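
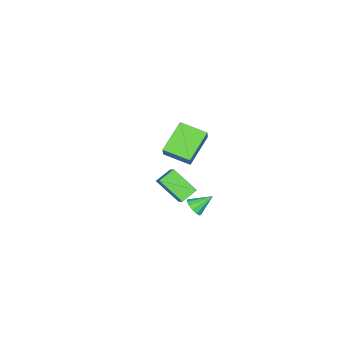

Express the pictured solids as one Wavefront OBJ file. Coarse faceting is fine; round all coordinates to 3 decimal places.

v -0.468 1.842 3.942
v -0.02 2.061 4.703
v -0.639 3.394 3.595
v -0.191 3.614 4.356
v 1.311 1.806 2.904
v 1.759 2.026 3.665
v 1.14 3.359 2.557
v 1.588 3.578 3.318
v -1.313 2.205 -3.39
v -0.776 2.417 -3.113
v -2.027 2.995 -2.61
v -0.839 2.636 -3.392
v -1.053 2.718 -3.671
v -1.349 2.638 -3.861
v -1.634 2.42 -3.901
v -1.817 2.134 -3.779
v -1.84 1.871 -3.534
v -1.695 1.714 -3.243
v -1.43 1.713 -2.999
v -1.127 1.868 -2.879
v -0.884 2.13 -2.922
v -3.369 0.983 -3.956
v -3.363 -0.502 -2.738
v -2.778 1.565 -3.25
v -2.771 0.081 -2.032
v -2.429 0.599 -4.428
v -2.422 -0.885 -3.21
v -1.837 1.182 -3.722
v -1.831 -0.303 -2.504
f 2 4 1
f 5 2 1
f 1 4 3
f 3 5 1
f 2 8 4
f 6 2 5
f 6 8 2
f 4 8 3
f 7 5 3
f 3 8 7
f 7 6 5
f 8 6 7
f 10 9 12
f 10 12 11
f 12 9 13
f 12 13 11
f 13 9 14
f 13 14 11
f 14 9 15
f 14 15 11
f 15 9 16
f 15 16 11
f 16 9 17
f 16 17 11
f 17 9 18
f 17 18 11
f 18 9 19
f 18 19 11
f 19 9 20
f 19 20 11
f 20 9 21
f 20 21 11
f 21 9 10
f 21 10 11
f 23 25 22
f 26 23 22
f 22 25 24
f 24 26 22
f 23 29 25
f 27 23 26
f 27 29 23
f 25 29 24
f 28 26 24
f 24 29 28
f 28 27 26
f 29 27 28



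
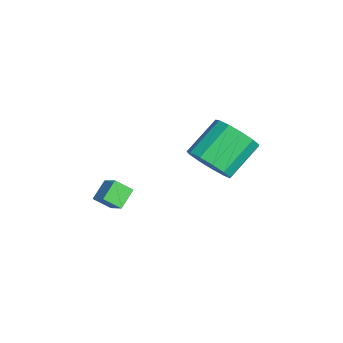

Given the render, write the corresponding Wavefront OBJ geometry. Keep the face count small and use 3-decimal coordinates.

v 1.663 -3.93 -2.621
v 2.453 -3.579 -2.042
v 1.758 -3.229 -3.176
v 2.548 -2.877 -2.597
v 2.312 -4.463 -3.183
v 3.102 -4.111 -2.604
v 2.407 -3.761 -3.738
v 3.197 -3.41 -3.159
v 2.948 0.043 -1.063
v 3.435 -0.378 -0.208
v 2.539 0.877 0.919
v 2.052 1.297 0.063
v 3.796 0.061 -0.41
v 2.899 1.316 0.717
v 3.887 0.494 -0.82
v 2.991 1.749 0.307
v 3.68 0.784 -1.307
v 2.784 2.039 -0.18
v 3.241 0.838 -1.716
v 2.345 2.093 -0.589
v 2.709 0.64 -1.919
v 1.813 1.895 -0.792
v 2.253 0.252 -1.849
v 1.357 1.507 -0.723
v 2.017 -0.203 -1.531
v 1.121 1.052 -0.404
v 2.077 -0.579 -1.064
v 1.181 0.676 0.063
v 2.414 -0.758 -0.597
v 1.518 0.497 0.53
v 2.92 -0.683 -0.278
v 2.024 0.572 0.849
f 2 4 1
f 5 2 1
f 1 4 3
f 3 5 1
f 2 8 4
f 6 2 5
f 6 8 2
f 4 8 3
f 7 5 3
f 3 8 7
f 7 6 5
f 8 6 7
f 10 9 13
f 10 13 11
f 11 13 14
f 11 14 12
f 13 9 15
f 13 15 14
f 14 15 16
f 14 16 12
f 15 9 17
f 15 17 16
f 16 17 18
f 16 18 12
f 17 9 19
f 17 19 18
f 18 19 20
f 18 20 12
f 19 9 21
f 19 21 20
f 20 21 22
f 20 22 12
f 21 9 23
f 21 23 22
f 22 23 24
f 22 24 12
f 23 9 25
f 23 25 24
f 24 25 26
f 24 26 12
f 25 9 27
f 25 27 26
f 26 27 28
f 26 28 12
f 27 9 29
f 27 29 28
f 28 29 30
f 28 30 12
f 29 9 31
f 29 31 30
f 30 31 32
f 30 32 12
f 31 9 10
f 31 10 32
f 32 10 11
f 32 11 12



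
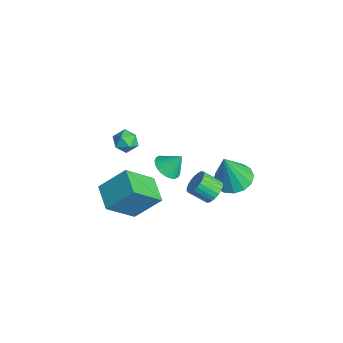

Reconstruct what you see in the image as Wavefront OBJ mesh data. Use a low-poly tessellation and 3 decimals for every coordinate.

v 0.653 2.616 -3.106
v 0.945 2.138 -3.508
v 0.54 1.325 -2.836
v 0.247 1.804 -2.434
v 1.143 2.186 -3.331
v 0.737 1.373 -2.659
v 1.265 2.299 -3.12
v 0.86 1.486 -2.448
v 1.295 2.461 -2.907
v 0.889 1.648 -2.235
v 1.227 2.646 -2.724
v 0.821 1.833 -2.052
v 1.071 2.827 -2.599
v 0.665 2.014 -1.927
v 0.852 2.976 -2.551
v 0.446 2.163 -1.879
v 0.602 3.07 -2.588
v 0.196 2.257 -1.916
v 0.36 3.095 -2.704
v -0.045 2.282 -2.032
v 0.163 3.047 -2.881
v -0.243 2.234 -2.209
v 0.04 2.934 -3.092
v -0.365 2.121 -2.42
v 0.011 2.772 -3.305
v -0.395 1.959 -2.633
v 0.079 2.587 -3.488
v -0.327 1.774 -2.816
v 0.235 2.406 -3.613
v -0.171 1.593 -2.941
v 0.454 2.257 -3.661
v 0.048 1.444 -2.989
v 0.704 2.163 -3.624
v 0.298 1.35 -2.952
v -0.848 4.132 -3.883
v 0.148 4.337 -3.957
v -0.572 3.508 -1.897
v -0.071 4.785 -3.786
v -0.499 5.059 -3.641
v -1.02 5.084 -3.56
v -1.495 4.854 -3.566
v -1.797 4.43 -3.657
v -1.845 3.927 -3.809
v -1.625 3.478 -3.98
v -1.198 3.205 -4.125
v -0.676 3.18 -4.206
v -0.201 3.41 -4.2
v 0.101 3.833 -4.109
v 0.882 0.203 -0.221
v 1.531 0.388 -0.549
v 1.138 0.837 0.641
v 1.354 0.597 -0.65
v 1.106 0.747 -0.687
v 0.823 0.814 -0.652
v 0.549 0.788 -0.552
v 0.326 0.673 -0.402
v 0.188 0.486 -0.224
v 0.155 0.256 -0.045
v 0.234 0.019 0.106
v 0.411 -0.191 0.208
v 0.659 -0.341 0.245
v 0.942 -0.408 0.21
v 1.216 -0.381 0.11
v 1.439 -0.266 -0.041
v 1.577 -0.08 -0.219
v 1.61 0.15 -0.397
v -2.359 -0.361 -0.489
v -1.699 -0.413 -0.729
v -2.381 -1.487 -0.311
v -1.721 -1.539 -0.551
v -1.848 -1.218 0.063
v -1.834 -0.523 -0.047
v -2.246 -1.377 -0.993
v -2.232 -0.682 -1.103
v -1.629 -1.041 -1.041
v -1.383 -0.943 -0.388
v -2.697 -0.957 -0.652
v -2.451 -0.859 0.001
v -0.179 -2.857 -1.787
v 0.183 -1.608 -0.543
v -0.495 -1.39 -3.169
v -0.133 -0.14 -1.924
v 1.233 -2.9 -2.156
v 1.595 -1.65 -0.911
v 0.917 -1.432 -3.537
v 1.279 -0.183 -2.293
f 2 1 5
f 2 5 3
f 3 5 6
f 3 6 4
f 5 1 7
f 5 7 6
f 6 7 8
f 6 8 4
f 7 1 9
f 7 9 8
f 8 9 10
f 8 10 4
f 9 1 11
f 9 11 10
f 10 11 12
f 10 12 4
f 11 1 13
f 11 13 12
f 12 13 14
f 12 14 4
f 13 1 15
f 13 15 14
f 14 15 16
f 14 16 4
f 15 1 17
f 15 17 16
f 16 17 18
f 16 18 4
f 17 1 19
f 17 19 18
f 18 19 20
f 18 20 4
f 19 1 21
f 19 21 20
f 20 21 22
f 20 22 4
f 21 1 23
f 21 23 22
f 22 23 24
f 22 24 4
f 23 1 25
f 23 25 24
f 24 25 26
f 24 26 4
f 25 1 27
f 25 27 26
f 26 27 28
f 26 28 4
f 27 1 29
f 27 29 28
f 28 29 30
f 28 30 4
f 29 1 31
f 29 31 30
f 30 31 32
f 30 32 4
f 31 1 33
f 31 33 32
f 32 33 34
f 32 34 4
f 33 1 2
f 33 2 34
f 34 2 3
f 34 3 4
f 36 35 38
f 36 38 37
f 38 35 39
f 38 39 37
f 39 35 40
f 39 40 37
f 40 35 41
f 40 41 37
f 41 35 42
f 41 42 37
f 42 35 43
f 42 43 37
f 43 35 44
f 43 44 37
f 44 35 45
f 44 45 37
f 45 35 46
f 45 46 37
f 46 35 47
f 46 47 37
f 47 35 48
f 47 48 37
f 48 35 36
f 48 36 37
f 50 49 52
f 50 52 51
f 52 49 53
f 52 53 51
f 53 49 54
f 53 54 51
f 54 49 55
f 54 55 51
f 55 49 56
f 55 56 51
f 56 49 57
f 56 57 51
f 57 49 58
f 57 58 51
f 58 49 59
f 58 59 51
f 59 49 60
f 59 60 51
f 60 49 61
f 60 61 51
f 61 49 62
f 61 62 51
f 62 49 63
f 62 63 51
f 63 49 64
f 63 64 51
f 64 49 65
f 64 65 51
f 65 49 66
f 65 66 51
f 66 49 50
f 66 50 51
f 67 78 72
f 67 72 68
f 67 68 74
f 67 74 77
f 67 77 78
f 68 72 76
f 72 78 71
f 78 77 69
f 77 74 73
f 74 68 75
f 70 76 71
f 70 71 69
f 70 69 73
f 70 73 75
f 70 75 76
f 71 76 72
f 69 71 78
f 73 69 77
f 75 73 74
f 76 75 68
f 80 82 79
f 83 80 79
f 79 82 81
f 81 83 79
f 80 86 82
f 84 80 83
f 84 86 80
f 82 86 81
f 85 83 81
f 81 86 85
f 85 84 83
f 86 84 85



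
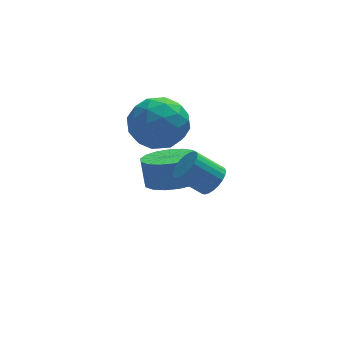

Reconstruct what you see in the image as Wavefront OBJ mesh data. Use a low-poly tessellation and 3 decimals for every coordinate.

v -1.526 -1.253 -1.13
v -1.206 -1.579 -0.654
v -2.133 -1.293 0.166
v -2.454 -0.967 -0.31
v -1.109 -1.342 -0.626
v -2.036 -1.056 0.193
v -1.075 -1.092 -0.676
v -2.002 -0.805 0.144
v -1.11 -0.866 -0.794
v -2.037 -0.579 0.025
v -1.209 -0.699 -0.964
v -2.136 -0.413 -0.145
v -1.356 -0.616 -1.159
v -2.283 -0.33 -0.339
v -1.528 -0.631 -1.349
v -2.455 -0.344 -0.53
v -1.701 -0.74 -1.506
v -2.628 -0.454 -0.687
v -1.847 -0.927 -1.606
v -2.774 -0.641 -0.786
v -1.944 -1.164 -1.633
v -2.871 -0.878 -0.814
v -1.978 -1.415 -1.584
v -2.905 -1.128 -0.764
v -1.943 -1.641 -1.465
v -2.87 -1.354 -0.646
v -1.844 -1.807 -1.295
v -2.771 -1.521 -0.476
v -1.697 -1.89 -1.101
v -2.624 -1.604 -0.281
v -1.525 -1.876 -0.91
v -2.452 -1.589 -0.091
v -1.352 -1.766 -0.753
v -2.279 -1.48 0.066
v -1.901 2.643 -4.052
v -1.046 2.056 -3.786
v -1.104 2.471 -2.683
v -1.959 3.057 -2.948
v -0.846 2.501 -3.942
v -0.904 2.916 -2.839
v -0.887 2.978 -4.124
v -0.946 3.393 -3.021
v -1.161 3.378 -4.289
v -1.22 3.793 -3.186
v -1.604 3.61 -4.4
v -1.663 4.025 -3.296
v -2.115 3.62 -4.43
v -2.174 4.035 -3.327
v -2.577 3.406 -4.375
v -2.636 3.821 -3.271
v -2.884 3.017 -4.245
v -2.943 3.432 -3.142
v -2.966 2.543 -4.07
v -3.024 2.957 -2.967
v -2.804 2.091 -3.892
v -2.862 2.506 -2.789
v -2.434 1.766 -3.75
v -2.493 2.18 -2.647
v -1.943 1.641 -3.677
v -2.001 2.056 -2.574
v -1.442 1.746 -3.69
v -1.5 2.161 -2.587
v -3.022 3.224 -1.488
v -1.825 3.37 -1.306
v -3.075 1.87 -0.054
v -1.878 2.016 0.128
v -2.654 2.909 0.425
v -2.621 3.746 -0.462
v -2.279 1.494 -0.898
v -2.246 2.331 -1.785
v -1.366 2.301 -0.941
v -1.597 3.176 -0.124
v -3.303 2.064 -1.236
v -3.534 2.939 -0.419
v -2.419 3.416 -1.523
v -2.481 1.824 0.163
v -2.937 2.349 0.337
v -2.233 2.435 0.445
v -2.887 3.637 -1.027
v -2.183 3.723 -0.92
v -2.67 3.452 0.097
v -2.717 1.517 -0.44
v -2.013 1.603 -0.333
v -2.667 2.805 -1.805
v -1.963 2.891 -1.697
v -2.23 1.788 -1.457
v -1.445 2.874 -1.202
v -1.476 2.078 -0.358
v -1.712 1.771 -0.962
v -1.693 2.262 -1.483
v -1.582 3.388 -0.721
v -1.612 2.592 0.122
v -2.069 3.117 0.296
v -2.05 3.609 -0.225
v -1.312 2.76 -0.507
v -3.288 2.648 -1.482
v -3.318 1.852 -0.639
v -2.85 1.631 -1.135
v -2.831 2.123 -1.656
v -3.424 3.162 -1.002
v -3.455 2.366 -0.158
v -3.207 2.978 0.123
v -3.188 3.469 -0.398
v -3.588 2.48 -0.853
f 2 1 5
f 2 5 3
f 3 5 6
f 3 6 4
f 5 1 7
f 5 7 6
f 6 7 8
f 6 8 4
f 7 1 9
f 7 9 8
f 8 9 10
f 8 10 4
f 9 1 11
f 9 11 10
f 10 11 12
f 10 12 4
f 11 1 13
f 11 13 12
f 12 13 14
f 12 14 4
f 13 1 15
f 13 15 14
f 14 15 16
f 14 16 4
f 15 1 17
f 15 17 16
f 16 17 18
f 16 18 4
f 17 1 19
f 17 19 18
f 18 19 20
f 18 20 4
f 19 1 21
f 19 21 20
f 20 21 22
f 20 22 4
f 21 1 23
f 21 23 22
f 22 23 24
f 22 24 4
f 23 1 25
f 23 25 24
f 24 25 26
f 24 26 4
f 25 1 27
f 25 27 26
f 26 27 28
f 26 28 4
f 27 1 29
f 27 29 28
f 28 29 30
f 28 30 4
f 29 1 31
f 29 31 30
f 30 31 32
f 30 32 4
f 31 1 33
f 31 33 32
f 32 33 34
f 32 34 4
f 33 1 2
f 33 2 34
f 34 2 3
f 34 3 4
f 36 35 39
f 36 39 37
f 37 39 40
f 37 40 38
f 39 35 41
f 39 41 40
f 40 41 42
f 40 42 38
f 41 35 43
f 41 43 42
f 42 43 44
f 42 44 38
f 43 35 45
f 43 45 44
f 44 45 46
f 44 46 38
f 45 35 47
f 45 47 46
f 46 47 48
f 46 48 38
f 47 35 49
f 47 49 48
f 48 49 50
f 48 50 38
f 49 35 51
f 49 51 50
f 50 51 52
f 50 52 38
f 51 35 53
f 51 53 52
f 52 53 54
f 52 54 38
f 53 35 55
f 53 55 54
f 54 55 56
f 54 56 38
f 55 35 57
f 55 57 56
f 56 57 58
f 56 58 38
f 57 35 59
f 57 59 58
f 58 59 60
f 58 60 38
f 59 35 61
f 59 61 60
f 60 61 62
f 60 62 38
f 61 35 36
f 61 36 62
f 62 36 37
f 62 37 38
f 63 100 79
f 100 74 103
f 79 103 68
f 100 103 79
f 63 79 75
f 79 68 80
f 75 80 64
f 79 80 75
f 63 75 84
f 75 64 85
f 84 85 70
f 75 85 84
f 63 84 96
f 84 70 99
f 96 99 73
f 84 99 96
f 63 96 100
f 96 73 104
f 100 104 74
f 96 104 100
f 64 80 91
f 80 68 94
f 91 94 72
f 80 94 91
f 68 103 81
f 103 74 102
f 81 102 67
f 103 102 81
f 74 104 101
f 104 73 97
f 101 97 65
f 104 97 101
f 73 99 98
f 99 70 86
f 98 86 69
f 99 86 98
f 70 85 90
f 85 64 87
f 90 87 71
f 85 87 90
f 66 92 78
f 92 72 93
f 78 93 67
f 92 93 78
f 66 78 76
f 78 67 77
f 76 77 65
f 78 77 76
f 66 76 83
f 76 65 82
f 83 82 69
f 76 82 83
f 66 83 88
f 83 69 89
f 88 89 71
f 83 89 88
f 66 88 92
f 88 71 95
f 92 95 72
f 88 95 92
f 67 93 81
f 93 72 94
f 81 94 68
f 93 94 81
f 65 77 101
f 77 67 102
f 101 102 74
f 77 102 101
f 69 82 98
f 82 65 97
f 98 97 73
f 82 97 98
f 71 89 90
f 89 69 86
f 90 86 70
f 89 86 90
f 72 95 91
f 95 71 87
f 91 87 64
f 95 87 91



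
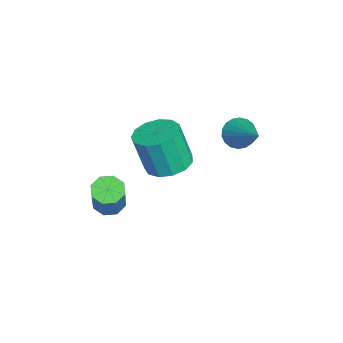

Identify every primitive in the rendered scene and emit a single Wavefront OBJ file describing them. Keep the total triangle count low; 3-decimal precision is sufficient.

v 0.716 -2.552 -1.879
v 1.199 -2.741 -2.217
v 2.348 -2.737 -0.58
v 1.864 -2.548 -0.241
v 1.167 -2.269 -2.196
v 2.315 -2.264 -0.559
v 0.87 -1.962 -1.988
v 2.018 -1.957 -0.351
v 0.483 -2.001 -1.717
v 1.631 -1.996 -0.079
v 0.232 -2.363 -1.54
v 1.381 -2.359 0.097
v 0.265 -2.836 -1.561
v 1.413 -2.831 0.076
v 0.562 -3.143 -1.769
v 1.71 -3.138 -0.132
v 0.949 -3.104 -2.041
v 2.097 -3.099 -0.403
v -0.917 -0.432 -1.154
v -0.083 -0.788 -1.229
v -0.129 -1.245 0.439
v -0.963 -0.888 0.514
v -0.019 -0.298 -1.093
v -0.065 -0.755 0.575
v -0.24 0.15 -0.976
v -0.286 -0.307 0.692
v -0.676 0.413 -0.916
v -0.722 -0.044 0.752
v -1.188 0.408 -0.932
v -1.235 -0.049 0.736
v -1.615 0.136 -1.018
v -1.661 -0.32 0.65
v -1.819 -0.316 -1.147
v -1.866 -0.772 0.521
v -1.738 -0.804 -1.279
v -1.784 -1.261 0.389
v -1.395 -1.175 -1.371
v -1.441 -1.631 0.297
v -0.901 -1.309 -1.394
v -0.947 -1.766 0.274
v -0.412 -1.165 -1.341
v -0.458 -1.622 0.327
v -2.22 2.13 -0.568
v -1.933 2.368 -1.149
v -0.84 2.75 0.368
v -2.104 2.605 -1.055
v -2.297 2.749 -0.864
v -2.476 2.77 -0.615
v -2.603 2.664 -0.357
v -2.655 2.452 -0.14
v -2.621 2.177 -0.008
v -2.508 1.892 0.012
v -2.337 1.655 -0.082
v -2.144 1.512 -0.272
v -1.965 1.491 -0.522
v -1.838 1.597 -0.78
v -1.786 1.808 -0.996
v -1.82 2.084 -1.128
f 2 1 5
f 2 5 3
f 3 5 6
f 3 6 4
f 5 1 7
f 5 7 6
f 6 7 8
f 6 8 4
f 7 1 9
f 7 9 8
f 8 9 10
f 8 10 4
f 9 1 11
f 9 11 10
f 10 11 12
f 10 12 4
f 11 1 13
f 11 13 12
f 12 13 14
f 12 14 4
f 13 1 15
f 13 15 14
f 14 15 16
f 14 16 4
f 15 1 17
f 15 17 16
f 16 17 18
f 16 18 4
f 17 1 2
f 17 2 18
f 18 2 3
f 18 3 4
f 20 19 23
f 20 23 21
f 21 23 24
f 21 24 22
f 23 19 25
f 23 25 24
f 24 25 26
f 24 26 22
f 25 19 27
f 25 27 26
f 26 27 28
f 26 28 22
f 27 19 29
f 27 29 28
f 28 29 30
f 28 30 22
f 29 19 31
f 29 31 30
f 30 31 32
f 30 32 22
f 31 19 33
f 31 33 32
f 32 33 34
f 32 34 22
f 33 19 35
f 33 35 34
f 34 35 36
f 34 36 22
f 35 19 37
f 35 37 36
f 36 37 38
f 36 38 22
f 37 19 39
f 37 39 38
f 38 39 40
f 38 40 22
f 39 19 41
f 39 41 40
f 40 41 42
f 40 42 22
f 41 19 20
f 41 20 42
f 42 20 21
f 42 21 22
f 44 43 46
f 44 46 45
f 46 43 47
f 46 47 45
f 47 43 48
f 47 48 45
f 48 43 49
f 48 49 45
f 49 43 50
f 49 50 45
f 50 43 51
f 50 51 45
f 51 43 52
f 51 52 45
f 52 43 53
f 52 53 45
f 53 43 54
f 53 54 45
f 54 43 55
f 54 55 45
f 55 43 56
f 55 56 45
f 56 43 57
f 56 57 45
f 57 43 58
f 57 58 45
f 58 43 44
f 58 44 45



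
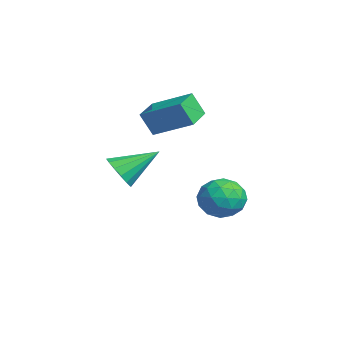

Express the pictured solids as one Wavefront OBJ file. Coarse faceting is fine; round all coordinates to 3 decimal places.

v 1.743 -4.496 0.301
v 2.039 -4.941 1.013
v 1.737 -2.844 1.339
v 2.419 -4.802 0.793
v 2.618 -4.58 0.441
v 2.583 -4.336 0.052
v 2.322 -4.134 -0.27
v 1.907 -4.03 -0.439
v 1.448 -4.05 -0.41
v 1.067 -4.189 -0.19
v 0.868 -4.411 0.161
v 0.904 -4.655 0.55
v 1.164 -4.857 0.873
v 1.58 -4.961 1.042
v -2.45 -2.271 0.857
v -2.596 -2.811 2.009
v -3.669 -1.495 1.066
v -3.815 -2.035 2.218
v -1.345 -0.765 1.702
v -1.491 -1.305 2.854
v -2.564 0.011 1.911
v -2.71 -0.529 3.063
v -1.935 1.625 -2.513
v -1.077 1.284 -3.191
v -2.603 -0.104 -2.489
v -1.745 -0.445 -3.167
v -1.531 -0.133 -2.085
v -1.118 0.936 -2.1
v -2.562 0.244 -3.58
v -2.149 1.313 -3.595
v -1.464 0.431 -3.85
v -0.827 0.198 -2.927
v -2.853 0.982 -2.753
v -2.216 0.749 -1.83
v -1.447 1.607 -2.854
v -2.233 -0.427 -2.826
v -2.107 -0.243 -2.19
v -1.602 -0.444 -2.589
v -1.472 1.402 -2.213
v -0.967 1.201 -2.611
v -1.234 0.368 -1.961
v -2.713 -0.021 -3.069
v -2.208 -0.222 -3.467
v -2.078 1.624 -3.091
v -1.573 1.423 -3.49
v -2.446 0.812 -3.719
v -1.17 0.904 -3.64
v -1.563 -0.112 -3.626
v -2.043 0.293 -3.869
v -1.8 0.921 -3.878
v -0.796 0.767 -3.097
v -1.188 -0.249 -3.083
v -1.063 -0.066 -2.447
v -0.82 0.563 -2.456
v -1.023 0.266 -3.485
v -2.492 1.429 -2.597
v -2.884 0.413 -2.583
v -2.86 0.617 -3.224
v -2.617 1.246 -3.233
v -2.117 1.292 -2.054
v -2.51 0.276 -2.04
v -1.88 0.259 -1.802
v -1.637 0.887 -1.811
v -2.657 0.914 -2.195
f 2 1 4
f 2 4 3
f 4 1 5
f 4 5 3
f 5 1 6
f 5 6 3
f 6 1 7
f 6 7 3
f 7 1 8
f 7 8 3
f 8 1 9
f 8 9 3
f 9 1 10
f 9 10 3
f 10 1 11
f 10 11 3
f 11 1 12
f 11 12 3
f 12 1 13
f 12 13 3
f 13 1 14
f 13 14 3
f 14 1 2
f 14 2 3
f 16 18 15
f 19 16 15
f 15 18 17
f 17 19 15
f 16 22 18
f 20 16 19
f 20 22 16
f 18 22 17
f 21 19 17
f 17 22 21
f 21 20 19
f 22 20 21
f 23 60 39
f 60 34 63
f 39 63 28
f 60 63 39
f 23 39 35
f 39 28 40
f 35 40 24
f 39 40 35
f 23 35 44
f 35 24 45
f 44 45 30
f 35 45 44
f 23 44 56
f 44 30 59
f 56 59 33
f 44 59 56
f 23 56 60
f 56 33 64
f 60 64 34
f 56 64 60
f 24 40 51
f 40 28 54
f 51 54 32
f 40 54 51
f 28 63 41
f 63 34 62
f 41 62 27
f 63 62 41
f 34 64 61
f 64 33 57
f 61 57 25
f 64 57 61
f 33 59 58
f 59 30 46
f 58 46 29
f 59 46 58
f 30 45 50
f 45 24 47
f 50 47 31
f 45 47 50
f 26 52 38
f 52 32 53
f 38 53 27
f 52 53 38
f 26 38 36
f 38 27 37
f 36 37 25
f 38 37 36
f 26 36 43
f 36 25 42
f 43 42 29
f 36 42 43
f 26 43 48
f 43 29 49
f 48 49 31
f 43 49 48
f 26 48 52
f 48 31 55
f 52 55 32
f 48 55 52
f 27 53 41
f 53 32 54
f 41 54 28
f 53 54 41
f 25 37 61
f 37 27 62
f 61 62 34
f 37 62 61
f 29 42 58
f 42 25 57
f 58 57 33
f 42 57 58
f 31 49 50
f 49 29 46
f 50 46 30
f 49 46 50
f 32 55 51
f 55 31 47
f 51 47 24
f 55 47 51



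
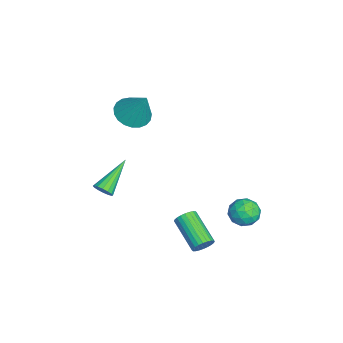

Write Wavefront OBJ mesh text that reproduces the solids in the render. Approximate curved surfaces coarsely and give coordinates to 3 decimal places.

v -3.412 -2.462 1.114
v -2.691 -3.184 1.098
v -2.648 -1.738 2.826
v -2.506 -2.869 0.882
v -2.477 -2.484 0.706
v -2.61 -2.095 0.601
v -2.882 -1.77 0.585
v -3.245 -1.564 0.66
v -3.637 -1.514 0.813
v -3.99 -1.627 1.019
v -4.244 -1.885 1.241
v -4.353 -2.243 1.441
v -4.3 -2.638 1.584
v -4.093 -3.003 1.647
v -3.768 -3.275 1.617
v -3.382 -3.406 1.5
v -3.001 -3.374 1.316
v 3.465 1.011 -3.342
v 3.84 0.783 -2.934
v 2.33 -0.08 -2.029
v 1.955 0.149 -2.438
v 3.783 0.987 -2.834
v 2.273 0.124 -1.93
v 3.678 1.195 -2.812
v 2.168 0.332 -1.908
v 3.54 1.374 -2.871
v 2.03 0.512 -1.966
v 3.391 1.499 -3.001
v 1.881 0.637 -2.097
v 3.253 1.549 -3.183
v 1.743 0.687 -2.279
v 3.147 1.518 -3.39
v 1.637 0.655 -2.485
v 3.09 1.409 -3.589
v 1.58 0.547 -2.685
v 3.09 1.24 -3.751
v 1.58 0.377 -2.846
v 3.147 1.036 -3.85
v 1.637 0.173 -2.946
v 3.252 0.828 -3.872
v 1.742 -0.035 -2.968
v 3.39 0.648 -3.814
v 1.88 -0.214 -2.909
v 3.539 0.523 -3.683
v 2.029 -0.339 -2.779
v 3.677 0.473 -3.501
v 2.167 -0.389 -2.597
v 3.783 0.505 -3.295
v 2.273 -0.358 -2.39
v 3.84 0.613 -3.095
v 2.33 -0.249 -2.191
v 1.394 3.315 -1.767
v 2.139 3.646 -1.52
v 2.061 2.314 -2.44
v 2.806 2.645 -2.193
v 2.292 2.28 -1.62
v 1.879 2.898 -1.205
v 2.321 3.062 -2.755
v 1.908 3.68 -2.34
v 2.712 3.489 -2.131
v 2.694 3.006 -1.43
v 1.506 2.954 -2.53
v 1.488 2.471 -1.829
v 1.708 3.568 -1.585
v 2.492 2.392 -2.375
v 2.19 2.177 -2.039
v 2.628 2.372 -1.894
v 1.555 3.129 -1.399
v 1.993 3.323 -1.254
v 2.083 2.521 -1.313
v 2.207 2.637 -2.706
v 2.645 2.831 -2.561
v 1.572 3.588 -2.066
v 2.01 3.783 -1.921
v 2.117 3.439 -2.647
v 2.482 3.671 -1.799
v 2.875 3.082 -2.194
v 2.589 3.327 -2.524
v 2.347 3.691 -2.28
v 2.472 3.387 -1.386
v 2.864 2.799 -1.782
v 2.562 2.584 -1.445
v 2.319 2.947 -1.201
v 2.808 3.295 -1.745
v 1.336 3.161 -2.178
v 1.728 2.573 -2.574
v 1.881 3.013 -2.759
v 1.638 3.376 -2.515
v 1.325 2.878 -1.766
v 1.718 2.289 -2.161
v 1.853 2.269 -1.68
v 1.611 2.633 -1.436
v 1.392 2.665 -2.215
v 0.233 -3.874 -1.944
v 0.429 -4.111 -1.465
v -1.253 -2.786 -0.796
v 0.586 -3.863 -1.497
v 0.648 -3.618 -1.649
v 0.599 -3.441 -1.88
v 0.452 -3.38 -2.128
v 0.246 -3.452 -2.327
v 0.036 -3.636 -2.424
v -0.12 -3.884 -2.392
v -0.182 -4.129 -2.24
v -0.133 -4.306 -2.009
v 0.014 -4.367 -1.76
v 0.22 -4.296 -1.561
f 2 1 4
f 2 4 3
f 4 1 5
f 4 5 3
f 5 1 6
f 5 6 3
f 6 1 7
f 6 7 3
f 7 1 8
f 7 8 3
f 8 1 9
f 8 9 3
f 9 1 10
f 9 10 3
f 10 1 11
f 10 11 3
f 11 1 12
f 11 12 3
f 12 1 13
f 12 13 3
f 13 1 14
f 13 14 3
f 14 1 15
f 14 15 3
f 15 1 16
f 15 16 3
f 16 1 17
f 16 17 3
f 17 1 2
f 17 2 3
f 19 18 22
f 19 22 20
f 20 22 23
f 20 23 21
f 22 18 24
f 22 24 23
f 23 24 25
f 23 25 21
f 24 18 26
f 24 26 25
f 25 26 27
f 25 27 21
f 26 18 28
f 26 28 27
f 27 28 29
f 27 29 21
f 28 18 30
f 28 30 29
f 29 30 31
f 29 31 21
f 30 18 32
f 30 32 31
f 31 32 33
f 31 33 21
f 32 18 34
f 32 34 33
f 33 34 35
f 33 35 21
f 34 18 36
f 34 36 35
f 35 36 37
f 35 37 21
f 36 18 38
f 36 38 37
f 37 38 39
f 37 39 21
f 38 18 40
f 38 40 39
f 39 40 41
f 39 41 21
f 40 18 42
f 40 42 41
f 41 42 43
f 41 43 21
f 42 18 44
f 42 44 43
f 43 44 45
f 43 45 21
f 44 18 46
f 44 46 45
f 45 46 47
f 45 47 21
f 46 18 48
f 46 48 47
f 47 48 49
f 47 49 21
f 48 18 50
f 48 50 49
f 49 50 51
f 49 51 21
f 50 18 19
f 50 19 51
f 51 19 20
f 51 20 21
f 52 89 68
f 89 63 92
f 68 92 57
f 89 92 68
f 52 68 64
f 68 57 69
f 64 69 53
f 68 69 64
f 52 64 73
f 64 53 74
f 73 74 59
f 64 74 73
f 52 73 85
f 73 59 88
f 85 88 62
f 73 88 85
f 52 85 89
f 85 62 93
f 89 93 63
f 85 93 89
f 53 69 80
f 69 57 83
f 80 83 61
f 69 83 80
f 57 92 70
f 92 63 91
f 70 91 56
f 92 91 70
f 63 93 90
f 93 62 86
f 90 86 54
f 93 86 90
f 62 88 87
f 88 59 75
f 87 75 58
f 88 75 87
f 59 74 79
f 74 53 76
f 79 76 60
f 74 76 79
f 55 81 67
f 81 61 82
f 67 82 56
f 81 82 67
f 55 67 65
f 67 56 66
f 65 66 54
f 67 66 65
f 55 65 72
f 65 54 71
f 72 71 58
f 65 71 72
f 55 72 77
f 72 58 78
f 77 78 60
f 72 78 77
f 55 77 81
f 77 60 84
f 81 84 61
f 77 84 81
f 56 82 70
f 82 61 83
f 70 83 57
f 82 83 70
f 54 66 90
f 66 56 91
f 90 91 63
f 66 91 90
f 58 71 87
f 71 54 86
f 87 86 62
f 71 86 87
f 60 78 79
f 78 58 75
f 79 75 59
f 78 75 79
f 61 84 80
f 84 60 76
f 80 76 53
f 84 76 80
f 95 94 97
f 95 97 96
f 97 94 98
f 97 98 96
f 98 94 99
f 98 99 96
f 99 94 100
f 99 100 96
f 100 94 101
f 100 101 96
f 101 94 102
f 101 102 96
f 102 94 103
f 102 103 96
f 103 94 104
f 103 104 96
f 104 94 105
f 104 105 96
f 105 94 106
f 105 106 96
f 106 94 107
f 106 107 96
f 107 94 95
f 107 95 96



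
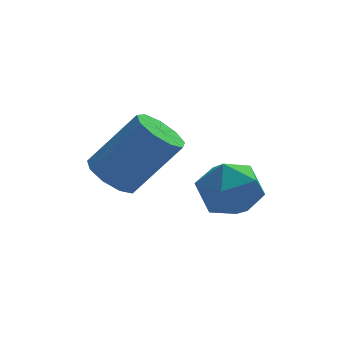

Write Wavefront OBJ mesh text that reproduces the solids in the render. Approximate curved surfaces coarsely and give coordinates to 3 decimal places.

v -0.116 0.624 -2.702
v 0.274 0.159 -3.051
v 1.405 0.07 -1.666
v 1.016 0.536 -1.318
v 0.425 0.603 -3.146
v 1.557 0.514 -1.762
v 0.324 1.057 -3.033
v 1.455 0.968 -1.649
v 0.016 1.309 -2.766
v 1.148 1.22 -1.382
v -0.353 1.24 -2.469
v 0.779 1.151 -1.085
v -0.611 0.884 -2.281
v 0.521 0.795 -0.896
v -0.637 0.406 -2.29
v 0.494 0.317 -0.906
v -0.42 0.03 -2.492
v 0.712 -0.059 -1.108
v -0.06 -0.067 -2.792
v 1.072 -0.156 -1.408
v 1.528 -0.553 -2.484
v 1.846 -0.172 -3.189
v 2.774 -1.128 -2.231
v 3.092 -0.747 -2.936
v 2.874 -0.272 -2.251
v 2.104 0.084 -2.407
v 2.516 -1.384 -3.013
v 1.746 -1.028 -3.169
v 2.457 -0.685 -3.516
v 2.679 0.002 -3.045
v 1.941 -1.302 -2.375
v 2.163 -0.615 -1.904
f 2 1 5
f 2 5 3
f 3 5 6
f 3 6 4
f 5 1 7
f 5 7 6
f 6 7 8
f 6 8 4
f 7 1 9
f 7 9 8
f 8 9 10
f 8 10 4
f 9 1 11
f 9 11 10
f 10 11 12
f 10 12 4
f 11 1 13
f 11 13 12
f 12 13 14
f 12 14 4
f 13 1 15
f 13 15 14
f 14 15 16
f 14 16 4
f 15 1 17
f 15 17 16
f 16 17 18
f 16 18 4
f 17 1 19
f 17 19 18
f 18 19 20
f 18 20 4
f 19 1 2
f 19 2 20
f 20 2 3
f 20 3 4
f 21 32 26
f 21 26 22
f 21 22 28
f 21 28 31
f 21 31 32
f 22 26 30
f 26 32 25
f 32 31 23
f 31 28 27
f 28 22 29
f 24 30 25
f 24 25 23
f 24 23 27
f 24 27 29
f 24 29 30
f 25 30 26
f 23 25 32
f 27 23 31
f 29 27 28
f 30 29 22



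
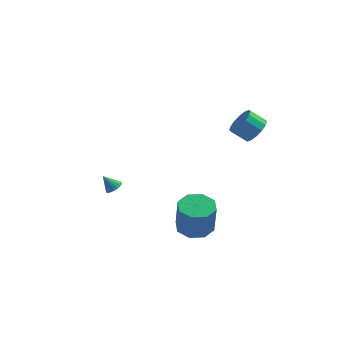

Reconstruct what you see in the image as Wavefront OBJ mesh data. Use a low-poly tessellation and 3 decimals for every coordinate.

v -3.259 -1.636 -3.094
v -2.832 -1.757 -2.787
v -3.861 -1.704 -2.286
v -2.842 -1.517 -2.774
v -2.934 -1.301 -2.824
v -3.09 -1.151 -2.928
v -3.28 -1.097 -3.065
v -3.466 -1.151 -3.208
v -3.611 -1.3 -3.328
v -3.687 -1.516 -3.402
v -3.677 -1.755 -3.415
v -3.585 -1.972 -3.365
v -3.428 -2.121 -3.261
v -3.238 -2.175 -3.124
v -3.052 -2.122 -2.981
v -2.907 -1.973 -2.861
v 1.878 -3.561 -3.805
v 2.595 -2.811 -3.732
v 2.838 -3.229 -1.822
v 2.122 -3.979 -1.895
v 1.86 -2.546 -3.581
v 2.103 -2.964 -1.671
v 1.136 -2.875 -3.56
v 1.379 -3.293 -1.651
v 0.847 -3.606 -3.683
v 1.09 -4.024 -1.774
v 1.162 -4.311 -3.878
v 1.405 -4.729 -1.968
v 1.897 -4.576 -4.029
v 2.14 -4.994 -2.119
v 2.621 -4.247 -4.049
v 2.864 -4.665 -2.14
v 2.91 -3.516 -3.926
v 3.153 -3.934 -2.017
v 4.316 -0.785 2.3
v 4.859 -0.983 2.936
v 4.008 -1.132 3.617
v 3.464 -0.935 2.98
v 4.804 -0.542 2.964
v 3.953 -0.692 3.645
v 4.619 -0.167 2.814
v 3.767 -0.316 3.495
v 4.352 0.043 2.527
v 3.5 -0.106 3.207
v 4.075 0.031 2.178
v 3.224 -0.118 2.859
v 3.863 -0.2 1.862
v 3.012 -0.349 2.543
v 3.772 -0.588 1.663
v 2.921 -0.737 2.344
v 3.827 -1.028 1.635
v 2.976 -1.178 2.316
v 4.013 -1.404 1.785
v 3.161 -1.553 2.466
v 4.28 -1.614 2.073
v 3.428 -1.763 2.753
v 4.556 -1.602 2.421
v 3.705 -1.751 3.102
v 4.768 -1.371 2.737
v 3.917 -1.52 3.418
f 2 1 4
f 2 4 3
f 4 1 5
f 4 5 3
f 5 1 6
f 5 6 3
f 6 1 7
f 6 7 3
f 7 1 8
f 7 8 3
f 8 1 9
f 8 9 3
f 9 1 10
f 9 10 3
f 10 1 11
f 10 11 3
f 11 1 12
f 11 12 3
f 12 1 13
f 12 13 3
f 13 1 14
f 13 14 3
f 14 1 15
f 14 15 3
f 15 1 16
f 15 16 3
f 16 1 2
f 16 2 3
f 18 17 21
f 18 21 19
f 19 21 22
f 19 22 20
f 21 17 23
f 21 23 22
f 22 23 24
f 22 24 20
f 23 17 25
f 23 25 24
f 24 25 26
f 24 26 20
f 25 17 27
f 25 27 26
f 26 27 28
f 26 28 20
f 27 17 29
f 27 29 28
f 28 29 30
f 28 30 20
f 29 17 31
f 29 31 30
f 30 31 32
f 30 32 20
f 31 17 33
f 31 33 32
f 32 33 34
f 32 34 20
f 33 17 18
f 33 18 34
f 34 18 19
f 34 19 20
f 36 35 39
f 36 39 37
f 37 39 40
f 37 40 38
f 39 35 41
f 39 41 40
f 40 41 42
f 40 42 38
f 41 35 43
f 41 43 42
f 42 43 44
f 42 44 38
f 43 35 45
f 43 45 44
f 44 45 46
f 44 46 38
f 45 35 47
f 45 47 46
f 46 47 48
f 46 48 38
f 47 35 49
f 47 49 48
f 48 49 50
f 48 50 38
f 49 35 51
f 49 51 50
f 50 51 52
f 50 52 38
f 51 35 53
f 51 53 52
f 52 53 54
f 52 54 38
f 53 35 55
f 53 55 54
f 54 55 56
f 54 56 38
f 55 35 57
f 55 57 56
f 56 57 58
f 56 58 38
f 57 35 59
f 57 59 58
f 58 59 60
f 58 60 38
f 59 35 36
f 59 36 60
f 60 36 37
f 60 37 38



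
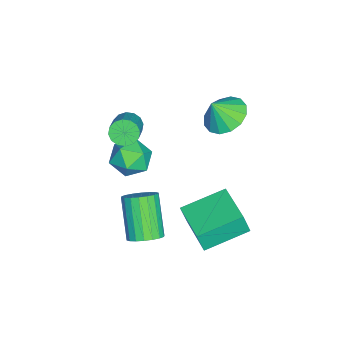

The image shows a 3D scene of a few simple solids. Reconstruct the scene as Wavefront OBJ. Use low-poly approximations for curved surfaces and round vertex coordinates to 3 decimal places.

v -3.834 1.355 2.495
v -3.038 0.856 1.984
v -3.506 0.805 3.545
v -2.817 1.331 2.164
v -2.869 1.812 2.433
v -3.179 2.171 2.719
v -3.665 2.312 2.944
v -4.196 2.196 3.05
v -4.631 1.855 3.006
v -4.851 1.38 2.826
v -4.8 0.898 2.557
v -4.489 0.539 2.272
v -4.003 0.399 2.046
v -3.472 0.515 1.941
v 1.593 -0.855 -1.153
v 2.189 -0.757 -0.63
v 0.904 -1.307 0.937
v 0.307 -1.405 0.413
v 2.039 -0.434 -0.64
v 0.753 -0.985 0.927
v 1.8 -0.195 -0.751
v 0.515 -0.745 0.815
v 1.52 -0.086 -0.943
v 0.235 -0.637 0.624
v 1.255 -0.13 -1.176
v -0.031 -0.68 0.391
v 1.056 -0.317 -1.405
v -0.229 -0.868 0.162
v 0.964 -0.611 -1.584
v -0.322 -1.161 -0.017
v 0.996 -0.953 -1.677
v -0.289 -1.503 -0.11
v 1.147 -1.275 -1.667
v -0.139 -1.826 -0.1
v 1.385 -1.515 -1.555
v 0.1 -2.065 0.011
v 1.665 -1.623 -1.364
v 0.38 -2.174 0.203
v 1.931 -1.58 -1.131
v 0.645 -2.13 0.436
v 2.129 -1.392 -0.902
v 0.844 -1.943 0.665
v 2.222 -1.099 -0.723
v 0.936 -1.649 0.844
v -4.575 -2.897 -1.604
v -3.905 -2.423 -2.278
v -3.275 -3.197 -0.522
v -2.605 -2.723 -1.196
v -3.334 -2.148 -0.681
v -4.138 -1.963 -1.35
v -3.042 -3.657 -1.45
v -3.846 -3.472 -2.119
v -2.958 -2.893 -2.183
v -3.138 -1.961 -1.708
v -4.042 -3.659 -1.092
v -4.222 -2.727 -0.617
v -2.112 2.099 -1.971
v -1.998 1.805 -0.865
v -0.397 3.216 -1.851
v -0.283 2.922 -0.745
v -0.937 0.358 -2.555
v -0.823 0.064 -1.449
v 0.778 1.475 -2.435
v 0.892 1.181 -1.329
v -1.736 -2.403 3.034
v -1.385 -2.246 2.498
v 0.007 -2.04 3.469
v -0.344 -2.197 4.006
v -1.509 -1.949 2.613
v -0.117 -1.743 3.584
v -1.694 -1.774 2.84
v -0.301 -1.568 3.811
v -1.89 -1.767 3.12
v -0.497 -1.561 4.091
v -2.045 -1.93 3.377
v -0.652 -1.725 4.348
v -2.117 -2.221 3.542
v -0.725 -2.015 4.513
v -2.087 -2.56 3.571
v -0.695 -2.354 4.542
v -1.963 -2.857 3.456
v -0.571 -2.651 4.427
v -1.779 -3.032 3.229
v -0.386 -2.826 4.2
v -1.583 -3.039 2.949
v -0.19 -2.833 3.92
v -1.428 -2.875 2.692
v -0.035 -2.67 3.663
v -1.355 -2.585 2.527
v 0.037 -2.379 3.498
f 2 1 4
f 2 4 3
f 4 1 5
f 4 5 3
f 5 1 6
f 5 6 3
f 6 1 7
f 6 7 3
f 7 1 8
f 7 8 3
f 8 1 9
f 8 9 3
f 9 1 10
f 9 10 3
f 10 1 11
f 10 11 3
f 11 1 12
f 11 12 3
f 12 1 13
f 12 13 3
f 13 1 14
f 13 14 3
f 14 1 2
f 14 2 3
f 16 15 19
f 16 19 17
f 17 19 20
f 17 20 18
f 19 15 21
f 19 21 20
f 20 21 22
f 20 22 18
f 21 15 23
f 21 23 22
f 22 23 24
f 22 24 18
f 23 15 25
f 23 25 24
f 24 25 26
f 24 26 18
f 25 15 27
f 25 27 26
f 26 27 28
f 26 28 18
f 27 15 29
f 27 29 28
f 28 29 30
f 28 30 18
f 29 15 31
f 29 31 30
f 30 31 32
f 30 32 18
f 31 15 33
f 31 33 32
f 32 33 34
f 32 34 18
f 33 15 35
f 33 35 34
f 34 35 36
f 34 36 18
f 35 15 37
f 35 37 36
f 36 37 38
f 36 38 18
f 37 15 39
f 37 39 38
f 38 39 40
f 38 40 18
f 39 15 41
f 39 41 40
f 40 41 42
f 40 42 18
f 41 15 43
f 41 43 42
f 42 43 44
f 42 44 18
f 43 15 16
f 43 16 44
f 44 16 17
f 44 17 18
f 45 56 50
f 45 50 46
f 45 46 52
f 45 52 55
f 45 55 56
f 46 50 54
f 50 56 49
f 56 55 47
f 55 52 51
f 52 46 53
f 48 54 49
f 48 49 47
f 48 47 51
f 48 51 53
f 48 53 54
f 49 54 50
f 47 49 56
f 51 47 55
f 53 51 52
f 54 53 46
f 58 60 57
f 61 58 57
f 57 60 59
f 59 61 57
f 58 64 60
f 62 58 61
f 62 64 58
f 60 64 59
f 63 61 59
f 59 64 63
f 63 62 61
f 64 62 63
f 66 65 69
f 66 69 67
f 67 69 70
f 67 70 68
f 69 65 71
f 69 71 70
f 70 71 72
f 70 72 68
f 71 65 73
f 71 73 72
f 72 73 74
f 72 74 68
f 73 65 75
f 73 75 74
f 74 75 76
f 74 76 68
f 75 65 77
f 75 77 76
f 76 77 78
f 76 78 68
f 77 65 79
f 77 79 78
f 78 79 80
f 78 80 68
f 79 65 81
f 79 81 80
f 80 81 82
f 80 82 68
f 81 65 83
f 81 83 82
f 82 83 84
f 82 84 68
f 83 65 85
f 83 85 84
f 84 85 86
f 84 86 68
f 85 65 87
f 85 87 86
f 86 87 88
f 86 88 68
f 87 65 89
f 87 89 88
f 88 89 90
f 88 90 68
f 89 65 66
f 89 66 90
f 90 66 67
f 90 67 68



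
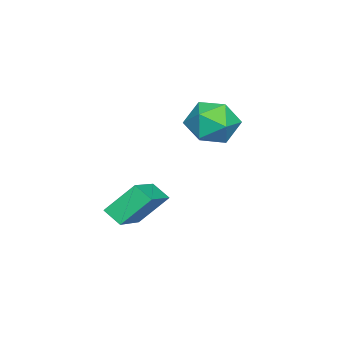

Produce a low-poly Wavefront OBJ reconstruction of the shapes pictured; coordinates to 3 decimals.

v -0.974 -4.428 0.341
v -1.441 -3.535 1.397
v -0.781 -3.796 -0.109
v -1.248 -2.902 0.947
v 0.748 -4.418 1.093
v 0.281 -3.524 2.149
v 0.941 -3.785 0.643
v 0.474 -2.892 1.699
v -4.337 -1.989 2.842
v -3.37 -1.654 2.724
v -3.89 -2.786 4.236
v -2.923 -2.451 4.118
v -3.673 -1.786 4.358
v -3.95 -1.294 3.496
v -3.31 -3.146 3.464
v -3.587 -2.654 2.602
v -2.736 -2.369 3.108
v -2.96 -1.528 3.66
v -4.3 -2.912 3.3
v -4.524 -2.071 3.852
f 2 4 1
f 5 2 1
f 1 4 3
f 3 5 1
f 2 8 4
f 6 2 5
f 6 8 2
f 4 8 3
f 7 5 3
f 3 8 7
f 7 6 5
f 8 6 7
f 9 20 14
f 9 14 10
f 9 10 16
f 9 16 19
f 9 19 20
f 10 14 18
f 14 20 13
f 20 19 11
f 19 16 15
f 16 10 17
f 12 18 13
f 12 13 11
f 12 11 15
f 12 15 17
f 12 17 18
f 13 18 14
f 11 13 20
f 15 11 19
f 17 15 16
f 18 17 10



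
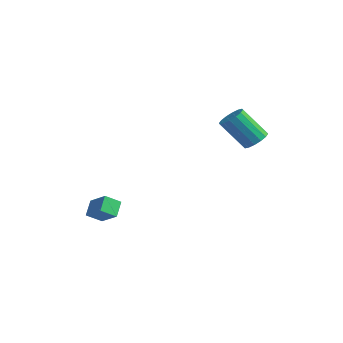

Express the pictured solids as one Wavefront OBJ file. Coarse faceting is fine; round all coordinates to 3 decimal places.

v 2.692 3.938 3.258
v 3.075 3.465 3.299
v 2.231 2.889 4.543
v 1.848 3.362 4.502
v 3.199 3.687 3.486
v 2.355 3.112 4.73
v 3.188 3.976 3.612
v 2.343 3.401 4.856
v 3.043 4.255 3.643
v 2.198 3.68 4.887
v 2.805 4.449 3.571
v 1.96 3.874 4.815
v 2.536 4.506 3.415
v 1.691 3.931 4.659
v 2.309 4.411 3.217
v 1.465 3.835 4.461
v 2.185 4.188 3.03
v 1.341 3.613 4.274
v 2.197 3.899 2.904
v 1.352 3.324 4.148
v 2.342 3.62 2.873
v 1.497 3.045 4.117
v 2.58 3.426 2.945
v 1.735 2.851 4.189
v 2.849 3.369 3.101
v 2.004 2.794 4.345
v -2.669 -0.443 -1.442
v -3.011 0.121 -0.921
v -2.357 0.158 -1.887
v -2.698 0.721 -1.365
v -1.742 -0.461 -0.815
v -2.083 0.102 -0.293
v -1.429 0.139 -1.259
v -1.771 0.703 -0.738
f 2 1 5
f 2 5 3
f 3 5 6
f 3 6 4
f 5 1 7
f 5 7 6
f 6 7 8
f 6 8 4
f 7 1 9
f 7 9 8
f 8 9 10
f 8 10 4
f 9 1 11
f 9 11 10
f 10 11 12
f 10 12 4
f 11 1 13
f 11 13 12
f 12 13 14
f 12 14 4
f 13 1 15
f 13 15 14
f 14 15 16
f 14 16 4
f 15 1 17
f 15 17 16
f 16 17 18
f 16 18 4
f 17 1 19
f 17 19 18
f 18 19 20
f 18 20 4
f 19 1 21
f 19 21 20
f 20 21 22
f 20 22 4
f 21 1 23
f 21 23 22
f 22 23 24
f 22 24 4
f 23 1 25
f 23 25 24
f 24 25 26
f 24 26 4
f 25 1 2
f 25 2 26
f 26 2 3
f 26 3 4
f 28 30 27
f 31 28 27
f 27 30 29
f 29 31 27
f 28 34 30
f 32 28 31
f 32 34 28
f 30 34 29
f 33 31 29
f 29 34 33
f 33 32 31
f 34 32 33



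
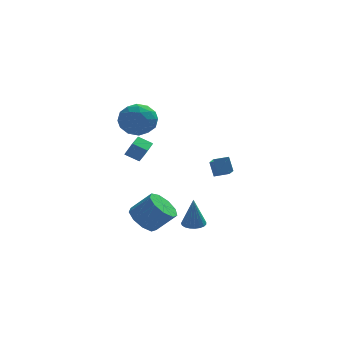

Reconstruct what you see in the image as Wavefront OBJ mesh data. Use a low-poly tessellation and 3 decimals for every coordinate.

v -3.076 0.081 -4.05
v -2.339 -0.046 -4.787
v -1.207 -0.209 -3.627
v -1.944 -0.081 -2.89
v -2.406 0.65 -4.625
v -1.274 0.488 -3.464
v -2.787 1.08 -4.193
v -1.654 0.918 -3.032
v -3.303 1.043 -3.695
v -2.17 0.88 -2.534
v -3.713 0.556 -3.363
v -2.58 0.393 -2.202
v -3.825 -0.154 -3.353
v -2.692 -0.316 -2.192
v -3.587 -0.753 -3.669
v -2.454 -0.916 -2.508
v -3.11 -0.962 -4.164
v -1.977 -1.125 -3.003
v -2.617 -0.683 -4.605
v -1.485 -0.845 -3.444
v -4.03 0.842 0.589
v -3.604 0.554 1.505
v -3.7 1.796 0.735
v -3.274 1.508 1.651
v -3.226 0.632 0.149
v -2.8 0.344 1.065
v -2.896 1.586 0.295
v -2.47 1.298 1.211
v 0.91 2.391 -1.787
v 1.052 1.299 -1.115
v 0.694 2.899 -0.917
v 0.835 1.807 -0.245
v 1.785 2.573 -1.675
v 1.926 1.481 -1.003
v 1.568 3.081 -0.805
v 1.71 1.989 -0.133
v -0.244 1.275 -4.922
v 0.344 1.65 -4.863
v -0.276 1.025 -2.998
v 0.139 1.856 -4.84
v -0.132 1.96 -4.831
v -0.423 1.947 -4.837
v -0.683 1.817 -4.859
v -0.867 1.593 -4.891
v -0.943 1.315 -4.928
v -0.898 1.03 -4.965
v -0.74 0.787 -4.994
v -0.496 0.628 -5.01
v -0.209 0.582 -5.011
v 0.072 0.655 -4.997
v 0.299 0.836 -4.97
v 0.432 1.092 -4.934
v 0.448 1.38 -4.896
v -4.016 2.061 3.247
v -3.428 2.017 2.24
v -3.152 0.483 3.82
v -2.564 0.439 2.813
v -2.331 1.28 3.589
v -2.865 2.255 3.234
v -3.715 0.245 2.826
v -4.249 1.22 2.471
v -3.242 0.895 1.98
v -2.387 1.534 2.451
v -4.193 0.966 3.609
v -3.338 1.605 4.08
v -3.798 2.178 2.693
v -2.782 0.322 3.367
v -2.645 0.817 3.823
v -2.3 0.791 3.231
v -3.467 2.318 3.277
v -3.121 2.292 2.685
v -2.477 1.858 3.478
v -3.459 0.208 3.375
v -3.113 0.182 2.783
v -4.28 1.709 2.829
v -3.935 1.683 2.237
v -4.103 0.642 2.582
v -3.343 1.492 1.948
v -2.835 0.564 2.285
v -3.511 0.45 2.293
v -3.825 1.024 2.084
v -2.84 1.868 2.225
v -2.332 0.94 2.562
v -2.195 1.434 3.018
v -2.509 2.008 2.81
v -2.731 1.208 2.072
v -4.248 1.56 3.498
v -3.74 0.632 3.835
v -4.071 0.492 3.25
v -4.385 1.066 3.042
v -3.745 1.936 3.775
v -3.237 1.008 4.112
v -2.755 1.476 3.976
v -3.069 2.05 3.767
v -3.849 1.292 3.988
f 2 1 5
f 2 5 3
f 3 5 6
f 3 6 4
f 5 1 7
f 5 7 6
f 6 7 8
f 6 8 4
f 7 1 9
f 7 9 8
f 8 9 10
f 8 10 4
f 9 1 11
f 9 11 10
f 10 11 12
f 10 12 4
f 11 1 13
f 11 13 12
f 12 13 14
f 12 14 4
f 13 1 15
f 13 15 14
f 14 15 16
f 14 16 4
f 15 1 17
f 15 17 16
f 16 17 18
f 16 18 4
f 17 1 19
f 17 19 18
f 18 19 20
f 18 20 4
f 19 1 2
f 19 2 20
f 20 2 3
f 20 3 4
f 22 24 21
f 25 22 21
f 21 24 23
f 23 25 21
f 22 28 24
f 26 22 25
f 26 28 22
f 24 28 23
f 27 25 23
f 23 28 27
f 27 26 25
f 28 26 27
f 30 32 29
f 33 30 29
f 29 32 31
f 31 33 29
f 30 36 32
f 34 30 33
f 34 36 30
f 32 36 31
f 35 33 31
f 31 36 35
f 35 34 33
f 36 34 35
f 38 37 40
f 38 40 39
f 40 37 41
f 40 41 39
f 41 37 42
f 41 42 39
f 42 37 43
f 42 43 39
f 43 37 44
f 43 44 39
f 44 37 45
f 44 45 39
f 45 37 46
f 45 46 39
f 46 37 47
f 46 47 39
f 47 37 48
f 47 48 39
f 48 37 49
f 48 49 39
f 49 37 50
f 49 50 39
f 50 37 51
f 50 51 39
f 51 37 52
f 51 52 39
f 52 37 53
f 52 53 39
f 53 37 38
f 53 38 39
f 54 91 70
f 91 65 94
f 70 94 59
f 91 94 70
f 54 70 66
f 70 59 71
f 66 71 55
f 70 71 66
f 54 66 75
f 66 55 76
f 75 76 61
f 66 76 75
f 54 75 87
f 75 61 90
f 87 90 64
f 75 90 87
f 54 87 91
f 87 64 95
f 91 95 65
f 87 95 91
f 55 71 82
f 71 59 85
f 82 85 63
f 71 85 82
f 59 94 72
f 94 65 93
f 72 93 58
f 94 93 72
f 65 95 92
f 95 64 88
f 92 88 56
f 95 88 92
f 64 90 89
f 90 61 77
f 89 77 60
f 90 77 89
f 61 76 81
f 76 55 78
f 81 78 62
f 76 78 81
f 57 83 69
f 83 63 84
f 69 84 58
f 83 84 69
f 57 69 67
f 69 58 68
f 67 68 56
f 69 68 67
f 57 67 74
f 67 56 73
f 74 73 60
f 67 73 74
f 57 74 79
f 74 60 80
f 79 80 62
f 74 80 79
f 57 79 83
f 79 62 86
f 83 86 63
f 79 86 83
f 58 84 72
f 84 63 85
f 72 85 59
f 84 85 72
f 56 68 92
f 68 58 93
f 92 93 65
f 68 93 92
f 60 73 89
f 73 56 88
f 89 88 64
f 73 88 89
f 62 80 81
f 80 60 77
f 81 77 61
f 80 77 81
f 63 86 82
f 86 62 78
f 82 78 55
f 86 78 82



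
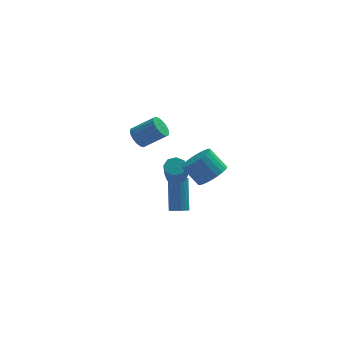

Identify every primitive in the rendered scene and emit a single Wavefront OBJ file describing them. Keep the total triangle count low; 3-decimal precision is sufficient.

v 0.106 -1.213 -2.145
v 0.45 -1.692 -2.394
v 0.278 -2.506 -1.063
v -0.066 -2.027 -0.815
v 0.728 -1.364 -2.158
v 0.555 -2.179 -0.827
v 0.641 -0.948 -1.914
v 0.469 -1.763 -0.583
v 0.242 -0.687 -1.806
v 0.069 -1.502 -0.475
v -0.238 -0.734 -1.897
v -0.41 -1.548 -0.566
v -0.515 -1.061 -2.133
v -0.688 -1.876 -0.802
v -0.429 -1.477 -2.377
v -0.601 -2.292 -1.046
v -0.029 -1.738 -2.485
v -0.202 -2.553 -1.154
v 0.209 -1.579 -4.866
v 0.615 -1.28 -5.109
v 0.738 -0.022 -3.357
v 0.331 -0.321 -3.114
v 0.409 -1.161 -5.18
v 0.531 0.097 -3.429
v 0.162 -1.124 -5.189
v 0.284 0.134 -3.438
v -0.075 -1.178 -5.134
v 0.047 0.08 -3.383
v -0.256 -1.311 -5.026
v -0.134 -0.053 -3.275
v -0.345 -1.497 -4.886
v -0.223 -0.239 -3.135
v -0.324 -1.699 -4.742
v -0.202 -0.441 -2.991
v -0.198 -1.878 -4.623
v -0.075 -0.62 -2.871
v 0.009 -1.997 -4.551
v 0.131 -0.739 -2.8
v 0.256 -2.034 -4.542
v 0.378 -0.776 -2.791
v 0.493 -1.98 -4.597
v 0.615 -0.722 -2.846
v 0.674 -1.847 -4.705
v 0.796 -0.589 -2.954
v 0.763 -1.661 -4.845
v 0.885 -0.403 -3.094
v 0.742 -1.459 -4.989
v 0.864 -0.201 -3.238
v 1.685 -3.797 -0.445
v 2.489 -3.401 -0.05
v 1.68 -2.826 1.021
v 0.875 -3.223 0.625
v 2.376 -3.121 -0.286
v 1.567 -2.547 0.785
v 2.158 -2.945 -0.545
v 1.348 -2.37 0.526
v 1.867 -2.898 -0.79
v 1.058 -2.324 0.281
v 1.549 -2.988 -0.982
v 0.74 -2.414 0.089
v 1.252 -3.202 -1.092
v 0.443 -2.627 -0.021
v 1.02 -3.506 -1.104
v 0.211 -2.931 -0.033
v 0.89 -3.854 -1.016
v 0.08 -3.28 0.055
v 0.88 -4.194 -0.841
v 0.071 -3.619 0.23
v 0.993 -4.473 -0.605
v 0.184 -3.899 0.466
v 1.212 -4.65 -0.346
v 0.402 -4.075 0.725
v 1.502 -4.696 -0.101
v 0.693 -4.122 0.97
v 1.82 -4.606 0.091
v 1.011 -4.032 1.162
v 2.117 -4.393 0.201
v 1.308 -3.818 1.272
v 2.349 -4.089 0.213
v 1.54 -3.514 1.284
v 2.48 -3.74 0.125
v 1.67 -3.166 1.196
v -2.173 -2.922 2.362
v -1.745 -2.87 1.811
v -0.539 -3.085 2.727
v -0.967 -3.138 3.278
v -1.767 -2.575 1.909
v -0.561 -2.791 2.825
v -1.87 -2.349 2.098
v -0.664 -2.565 3.014
v -2.033 -2.237 2.338
v -0.826 -2.452 3.254
v -2.223 -2.26 2.584
v -1.017 -2.476 3.5
v -2.404 -2.415 2.785
v -1.198 -2.63 3.701
v -2.539 -2.67 2.903
v -1.332 -2.885 3.819
v -2.601 -2.975 2.913
v -1.395 -3.19 3.829
v -2.579 -3.269 2.815
v -1.373 -3.485 3.731
v -2.476 -3.495 2.626
v -1.27 -3.711 3.542
v -2.314 -3.608 2.386
v -1.107 -3.823 3.302
v -2.123 -3.584 2.14
v -0.917 -3.8 3.056
v -1.942 -3.43 1.939
v -0.736 -3.645 2.855
v -1.808 -3.175 1.821
v -0.601 -3.39 2.737
f 2 1 5
f 2 5 3
f 3 5 6
f 3 6 4
f 5 1 7
f 5 7 6
f 6 7 8
f 6 8 4
f 7 1 9
f 7 9 8
f 8 9 10
f 8 10 4
f 9 1 11
f 9 11 10
f 10 11 12
f 10 12 4
f 11 1 13
f 11 13 12
f 12 13 14
f 12 14 4
f 13 1 15
f 13 15 14
f 14 15 16
f 14 16 4
f 15 1 17
f 15 17 16
f 16 17 18
f 16 18 4
f 17 1 2
f 17 2 18
f 18 2 3
f 18 3 4
f 20 19 23
f 20 23 21
f 21 23 24
f 21 24 22
f 23 19 25
f 23 25 24
f 24 25 26
f 24 26 22
f 25 19 27
f 25 27 26
f 26 27 28
f 26 28 22
f 27 19 29
f 27 29 28
f 28 29 30
f 28 30 22
f 29 19 31
f 29 31 30
f 30 31 32
f 30 32 22
f 31 19 33
f 31 33 32
f 32 33 34
f 32 34 22
f 33 19 35
f 33 35 34
f 34 35 36
f 34 36 22
f 35 19 37
f 35 37 36
f 36 37 38
f 36 38 22
f 37 19 39
f 37 39 38
f 38 39 40
f 38 40 22
f 39 19 41
f 39 41 40
f 40 41 42
f 40 42 22
f 41 19 43
f 41 43 42
f 42 43 44
f 42 44 22
f 43 19 45
f 43 45 44
f 44 45 46
f 44 46 22
f 45 19 47
f 45 47 46
f 46 47 48
f 46 48 22
f 47 19 20
f 47 20 48
f 48 20 21
f 48 21 22
f 50 49 53
f 50 53 51
f 51 53 54
f 51 54 52
f 53 49 55
f 53 55 54
f 54 55 56
f 54 56 52
f 55 49 57
f 55 57 56
f 56 57 58
f 56 58 52
f 57 49 59
f 57 59 58
f 58 59 60
f 58 60 52
f 59 49 61
f 59 61 60
f 60 61 62
f 60 62 52
f 61 49 63
f 61 63 62
f 62 63 64
f 62 64 52
f 63 49 65
f 63 65 64
f 64 65 66
f 64 66 52
f 65 49 67
f 65 67 66
f 66 67 68
f 66 68 52
f 67 49 69
f 67 69 68
f 68 69 70
f 68 70 52
f 69 49 71
f 69 71 70
f 70 71 72
f 70 72 52
f 71 49 73
f 71 73 72
f 72 73 74
f 72 74 52
f 73 49 75
f 73 75 74
f 74 75 76
f 74 76 52
f 75 49 77
f 75 77 76
f 76 77 78
f 76 78 52
f 77 49 79
f 77 79 78
f 78 79 80
f 78 80 52
f 79 49 81
f 79 81 80
f 80 81 82
f 80 82 52
f 81 49 50
f 81 50 82
f 82 50 51
f 82 51 52
f 84 83 87
f 84 87 85
f 85 87 88
f 85 88 86
f 87 83 89
f 87 89 88
f 88 89 90
f 88 90 86
f 89 83 91
f 89 91 90
f 90 91 92
f 90 92 86
f 91 83 93
f 91 93 92
f 92 93 94
f 92 94 86
f 93 83 95
f 93 95 94
f 94 95 96
f 94 96 86
f 95 83 97
f 95 97 96
f 96 97 98
f 96 98 86
f 97 83 99
f 97 99 98
f 98 99 100
f 98 100 86
f 99 83 101
f 99 101 100
f 100 101 102
f 100 102 86
f 101 83 103
f 101 103 102
f 102 103 104
f 102 104 86
f 103 83 105
f 103 105 104
f 104 105 106
f 104 106 86
f 105 83 107
f 105 107 106
f 106 107 108
f 106 108 86
f 107 83 109
f 107 109 108
f 108 109 110
f 108 110 86
f 109 83 111
f 109 111 110
f 110 111 112
f 110 112 86
f 111 83 84
f 111 84 112
f 112 84 85
f 112 85 86



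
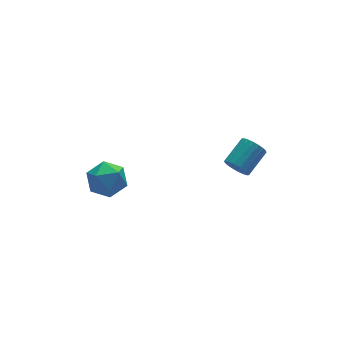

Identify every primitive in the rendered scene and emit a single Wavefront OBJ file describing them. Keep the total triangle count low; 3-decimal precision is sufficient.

v 3.005 -2.191 -2.736
v 3.365 -2.242 -3.357
v 4.675 -1.661 -2.646
v 4.315 -1.609 -2.024
v 3.241 -1.947 -3.37
v 4.551 -1.365 -2.659
v 3.071 -1.7 -3.258
v 4.381 -1.118 -2.547
v 2.887 -1.55 -3.043
v 4.197 -0.969 -2.332
v 2.727 -1.528 -2.766
v 4.037 -0.946 -2.055
v 2.622 -1.636 -2.484
v 3.932 -1.054 -1.772
v 2.592 -1.854 -2.251
v 3.902 -1.272 -1.54
v 2.645 -2.139 -2.114
v 3.955 -1.558 -1.403
v 2.769 -2.435 -2.101
v 4.079 -1.853 -1.39
v 2.939 -2.682 -2.213
v 4.249 -2.1 -1.502
v 3.123 -2.831 -2.428
v 4.433 -2.25 -1.717
v 3.283 -2.854 -2.705
v 4.593 -2.272 -1.994
v 3.388 -2.746 -2.988
v 4.698 -2.164 -2.276
v 3.418 -2.528 -3.22
v 4.728 -1.946 -2.509
v -3.241 1.762 -3.717
v -2.183 2.025 -4.035
v -2.817 -0.025 -3.785
v -1.759 0.238 -4.103
v -2.111 0.475 -3.05
v -2.373 1.579 -3.008
v -2.627 0.421 -4.812
v -2.889 1.525 -4.77
v -1.804 1.196 -4.712
v -1.485 1.23 -3.623
v -3.515 0.77 -4.197
v -3.196 0.804 -3.108
f 2 1 5
f 2 5 3
f 3 5 6
f 3 6 4
f 5 1 7
f 5 7 6
f 6 7 8
f 6 8 4
f 7 1 9
f 7 9 8
f 8 9 10
f 8 10 4
f 9 1 11
f 9 11 10
f 10 11 12
f 10 12 4
f 11 1 13
f 11 13 12
f 12 13 14
f 12 14 4
f 13 1 15
f 13 15 14
f 14 15 16
f 14 16 4
f 15 1 17
f 15 17 16
f 16 17 18
f 16 18 4
f 17 1 19
f 17 19 18
f 18 19 20
f 18 20 4
f 19 1 21
f 19 21 20
f 20 21 22
f 20 22 4
f 21 1 23
f 21 23 22
f 22 23 24
f 22 24 4
f 23 1 25
f 23 25 24
f 24 25 26
f 24 26 4
f 25 1 27
f 25 27 26
f 26 27 28
f 26 28 4
f 27 1 29
f 27 29 28
f 28 29 30
f 28 30 4
f 29 1 2
f 29 2 30
f 30 2 3
f 30 3 4
f 31 42 36
f 31 36 32
f 31 32 38
f 31 38 41
f 31 41 42
f 32 36 40
f 36 42 35
f 42 41 33
f 41 38 37
f 38 32 39
f 34 40 35
f 34 35 33
f 34 33 37
f 34 37 39
f 34 39 40
f 35 40 36
f 33 35 42
f 37 33 41
f 39 37 38
f 40 39 32



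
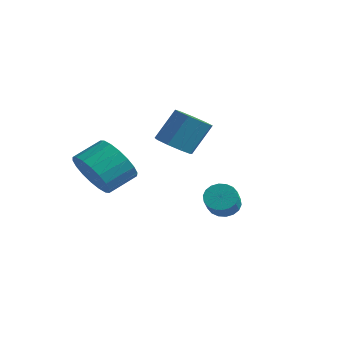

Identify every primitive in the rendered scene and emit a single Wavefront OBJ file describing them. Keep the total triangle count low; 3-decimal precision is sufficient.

v -3.468 -0.779 -0.704
v -2.534 -1.174 -0.394
v -2.279 -0.076 0.234
v -3.212 0.319 -0.076
v -2.429 -0.964 -0.803
v -2.173 0.134 -0.175
v -2.529 -0.718 -1.193
v -2.274 0.38 -0.565
v -2.815 -0.484 -1.485
v -2.56 0.614 -0.858
v -3.231 -0.308 -1.624
v -2.975 0.79 -0.996
v -3.693 -0.226 -1.579
v -3.438 0.872 -0.952
v -4.111 -0.253 -1.362
v -3.856 0.845 -0.734
v -4.401 -0.384 -1.014
v -4.146 0.714 -0.386
v -4.507 -0.594 -0.605
v -4.251 0.504 0.023
v -4.406 -0.84 -0.215
v -4.151 0.258 0.413
v -4.12 -1.074 0.078
v -3.865 0.024 0.705
v -3.705 -1.25 0.216
v -3.449 -0.152 0.844
v -3.242 -1.332 0.172
v -2.987 -0.234 0.799
v -2.824 -1.305 -0.046
v -2.569 -0.207 0.582
v -3.415 3.203 -0.193
v -2.656 3.349 -0.436
v -2.386 4.144 0.891
v -3.145 3.997 1.133
v -2.992 3.754 -0.61
v -2.722 4.549 0.717
v -3.526 3.901 -0.589
v -3.256 4.695 0.738
v -4.008 3.721 -0.383
v -3.738 4.516 0.944
v -4.213 3.298 -0.088
v -3.942 4.093 1.238
v -4.044 2.831 0.157
v -3.774 3.626 1.484
v -3.581 2.538 0.239
v -3.311 3.333 1.565
v -3.04 2.555 0.118
v -2.77 3.35 1.445
v -2.675 2.876 -0.148
v -2.405 3.671 1.178
v 0.134 2.357 -1.934
v 0.49 2.832 -1.725
v 1.023 2.139 -1.057
v 0.666 1.663 -1.266
v 0.273 2.835 -1.548
v 0.805 2.142 -0.881
v 0.028 2.743 -1.448
v 0.56 2.05 -0.78
v -0.197 2.575 -1.444
v 0.336 1.882 -0.776
v -0.355 2.363 -1.537
v 0.177 1.67 -0.869
v -0.417 2.15 -1.708
v 0.115 1.457 -1.041
v -0.37 1.978 -1.925
v 0.163 1.285 -1.257
v -0.223 1.881 -2.143
v 0.31 1.188 -1.475
v -0.005 1.878 -2.319
v 0.527 1.185 -1.652
v 0.24 1.97 -2.42
v 0.772 1.277 -1.752
v 0.464 2.138 -2.424
v 0.997 1.445 -1.756
v 0.623 2.35 -2.331
v 1.155 1.657 -1.663
v 0.685 2.563 -2.159
v 1.217 1.87 -1.492
v 0.637 2.735 -1.943
v 1.17 2.042 -1.275
f 2 1 5
f 2 5 3
f 3 5 6
f 3 6 4
f 5 1 7
f 5 7 6
f 6 7 8
f 6 8 4
f 7 1 9
f 7 9 8
f 8 9 10
f 8 10 4
f 9 1 11
f 9 11 10
f 10 11 12
f 10 12 4
f 11 1 13
f 11 13 12
f 12 13 14
f 12 14 4
f 13 1 15
f 13 15 14
f 14 15 16
f 14 16 4
f 15 1 17
f 15 17 16
f 16 17 18
f 16 18 4
f 17 1 19
f 17 19 18
f 18 19 20
f 18 20 4
f 19 1 21
f 19 21 20
f 20 21 22
f 20 22 4
f 21 1 23
f 21 23 22
f 22 23 24
f 22 24 4
f 23 1 25
f 23 25 24
f 24 25 26
f 24 26 4
f 25 1 27
f 25 27 26
f 26 27 28
f 26 28 4
f 27 1 29
f 27 29 28
f 28 29 30
f 28 30 4
f 29 1 2
f 29 2 30
f 30 2 3
f 30 3 4
f 32 31 35
f 32 35 33
f 33 35 36
f 33 36 34
f 35 31 37
f 35 37 36
f 36 37 38
f 36 38 34
f 37 31 39
f 37 39 38
f 38 39 40
f 38 40 34
f 39 31 41
f 39 41 40
f 40 41 42
f 40 42 34
f 41 31 43
f 41 43 42
f 42 43 44
f 42 44 34
f 43 31 45
f 43 45 44
f 44 45 46
f 44 46 34
f 45 31 47
f 45 47 46
f 46 47 48
f 46 48 34
f 47 31 49
f 47 49 48
f 48 49 50
f 48 50 34
f 49 31 32
f 49 32 50
f 50 32 33
f 50 33 34
f 52 51 55
f 52 55 53
f 53 55 56
f 53 56 54
f 55 51 57
f 55 57 56
f 56 57 58
f 56 58 54
f 57 51 59
f 57 59 58
f 58 59 60
f 58 60 54
f 59 51 61
f 59 61 60
f 60 61 62
f 60 62 54
f 61 51 63
f 61 63 62
f 62 63 64
f 62 64 54
f 63 51 65
f 63 65 64
f 64 65 66
f 64 66 54
f 65 51 67
f 65 67 66
f 66 67 68
f 66 68 54
f 67 51 69
f 67 69 68
f 68 69 70
f 68 70 54
f 69 51 71
f 69 71 70
f 70 71 72
f 70 72 54
f 71 51 73
f 71 73 72
f 72 73 74
f 72 74 54
f 73 51 75
f 73 75 74
f 74 75 76
f 74 76 54
f 75 51 77
f 75 77 76
f 76 77 78
f 76 78 54
f 77 51 79
f 77 79 78
f 78 79 80
f 78 80 54
f 79 51 52
f 79 52 80
f 80 52 53
f 80 53 54



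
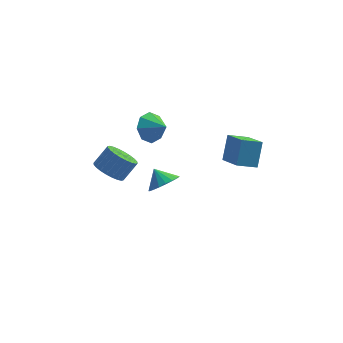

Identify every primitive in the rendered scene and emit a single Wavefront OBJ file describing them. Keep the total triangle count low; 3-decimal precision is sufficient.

v -0.267 1.286 -2.149
v 0.177 0.823 -1.489
v -0.793 1.834 -1.411
v 0.421 1.145 -1.555
v 0.529 1.495 -1.738
v 0.479 1.804 -2.002
v 0.282 2.01 -2.296
v -0.024 2.072 -2.561
v -0.379 1.979 -2.744
v -0.711 1.748 -2.809
v -0.955 1.426 -2.744
v -1.062 1.076 -2.561
v -1.013 0.768 -2.296
v -0.815 0.562 -2.002
v -0.509 0.499 -1.738
v -0.155 0.593 -1.555
v 3.24 -3.055 3.1
v 3.495 -2.253 4.329
v 2.608 -1.632 2.301
v 2.862 -0.83 3.531
v 4.258 -2.81 2.729
v 4.512 -2.008 3.959
v 3.625 -1.387 1.931
v 3.88 -0.585 3.16
v -3.066 0.564 -0.53
v -2.335 0.572 -1.088
v -1.623 1.044 -0.148
v -2.354 1.036 0.41
v -2.472 0.898 -1.148
v -1.76 1.37 -0.208
v -2.7 1.174 -1.114
v -1.988 1.646 -0.174
v -2.983 1.356 -0.99
v -2.271 1.828 -0.051
v -3.279 1.418 -0.797
v -2.567 1.89 0.143
v -3.543 1.35 -0.563
v -2.831 1.822 0.377
v -3.734 1.162 -0.324
v -3.022 1.634 0.616
v -3.823 0.883 -0.116
v -3.111 1.355 0.823
v -3.797 0.556 0.028
v -3.085 1.028 0.968
v -3.66 0.23 0.088
v -2.948 0.702 1.028
v -3.432 -0.046 0.054
v -2.72 0.426 0.994
v -3.149 -0.228 -0.069
v -2.437 0.244 0.87
v -2.853 -0.29 -0.263
v -2.141 0.182 0.677
v -2.589 -0.222 -0.497
v -1.877 0.25 0.443
v -2.398 -0.034 -0.736
v -1.686 0.438 0.204
v -2.309 0.245 -0.943
v -1.597 0.717 -0.004
v -0.928 0.986 2.599
v -0.408 0.942 1.817
v -0.132 0.374 3.161
v -0.251 1.517 2.219
v -0.491 1.781 2.845
v -0.986 1.579 3.326
v -1.447 1.029 3.381
v -1.604 0.454 2.978
v -1.365 0.19 2.353
v -0.87 0.392 1.872
f 2 1 4
f 2 4 3
f 4 1 5
f 4 5 3
f 5 1 6
f 5 6 3
f 6 1 7
f 6 7 3
f 7 1 8
f 7 8 3
f 8 1 9
f 8 9 3
f 9 1 10
f 9 10 3
f 10 1 11
f 10 11 3
f 11 1 12
f 11 12 3
f 12 1 13
f 12 13 3
f 13 1 14
f 13 14 3
f 14 1 15
f 14 15 3
f 15 1 16
f 15 16 3
f 16 1 2
f 16 2 3
f 18 20 17
f 21 18 17
f 17 20 19
f 19 21 17
f 18 24 20
f 22 18 21
f 22 24 18
f 20 24 19
f 23 21 19
f 19 24 23
f 23 22 21
f 24 22 23
f 26 25 29
f 26 29 27
f 27 29 30
f 27 30 28
f 29 25 31
f 29 31 30
f 30 31 32
f 30 32 28
f 31 25 33
f 31 33 32
f 32 33 34
f 32 34 28
f 33 25 35
f 33 35 34
f 34 35 36
f 34 36 28
f 35 25 37
f 35 37 36
f 36 37 38
f 36 38 28
f 37 25 39
f 37 39 38
f 38 39 40
f 38 40 28
f 39 25 41
f 39 41 40
f 40 41 42
f 40 42 28
f 41 25 43
f 41 43 42
f 42 43 44
f 42 44 28
f 43 25 45
f 43 45 44
f 44 45 46
f 44 46 28
f 45 25 47
f 45 47 46
f 46 47 48
f 46 48 28
f 47 25 49
f 47 49 48
f 48 49 50
f 48 50 28
f 49 25 51
f 49 51 50
f 50 51 52
f 50 52 28
f 51 25 53
f 51 53 52
f 52 53 54
f 52 54 28
f 53 25 55
f 53 55 54
f 54 55 56
f 54 56 28
f 55 25 57
f 55 57 56
f 56 57 58
f 56 58 28
f 57 25 26
f 57 26 58
f 58 26 27
f 58 27 28
f 60 59 62
f 60 62 61
f 62 59 63
f 62 63 61
f 63 59 64
f 63 64 61
f 64 59 65
f 64 65 61
f 65 59 66
f 65 66 61
f 66 59 67
f 66 67 61
f 67 59 68
f 67 68 61
f 68 59 60
f 68 60 61



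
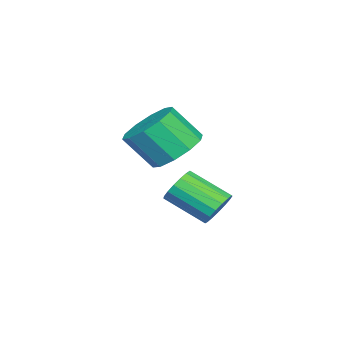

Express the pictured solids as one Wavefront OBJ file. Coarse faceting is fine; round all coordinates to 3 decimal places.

v -1.789 1.321 -4.413
v -1.023 1.257 -4.451
v -1.104 -0.285 -3.526
v -1.871 -0.221 -3.487
v -1.08 1.447 -4.14
v -1.162 -0.095 -3.215
v -1.3 1.607 -3.892
v -1.381 0.066 -2.967
v -1.631 1.703 -3.763
v -1.713 0.161 -2.837
v -1.999 1.71 -3.783
v -2.081 0.169 -2.857
v -2.319 1.629 -3.947
v -2.401 0.087 -3.021
v -2.517 1.477 -4.218
v -2.599 -0.065 -3.292
v -2.549 1.289 -4.533
v -2.631 -0.253 -3.608
v -2.406 1.108 -4.821
v -2.488 -0.433 -3.896
v -2.122 0.977 -5.016
v -2.204 -0.565 -4.09
v -1.762 0.924 -5.072
v -1.844 -0.618 -4.146
v -1.408 0.962 -4.977
v -1.49 -0.58 -4.052
v -1.141 1.082 -4.753
v -1.223 -0.46 -3.828
v -0.535 0.287 -1.333
v 0.442 0.031 -1.717
v 0.671 -0.964 -0.472
v -0.305 -0.707 -0.087
v 0.511 0.556 -1.311
v 0.74 -0.439 -0.066
v 0.182 0.978 -0.913
v 0.411 -0.017 0.333
v -0.422 1.137 -0.675
v -0.193 0.142 0.57
v -1.068 0.971 -0.689
v -0.839 -0.024 0.557
v -1.511 0.544 -0.948
v -1.282 -0.451 0.297
v -1.58 0.019 -1.354
v -1.351 -0.976 -0.109
v -1.251 -0.403 -1.753
v -1.022 -1.398 -0.507
v -0.647 -0.562 -1.99
v -0.418 -1.557 -0.745
v -0.001 -0.396 -1.977
v 0.228 -1.391 -0.731
f 2 1 5
f 2 5 3
f 3 5 6
f 3 6 4
f 5 1 7
f 5 7 6
f 6 7 8
f 6 8 4
f 7 1 9
f 7 9 8
f 8 9 10
f 8 10 4
f 9 1 11
f 9 11 10
f 10 11 12
f 10 12 4
f 11 1 13
f 11 13 12
f 12 13 14
f 12 14 4
f 13 1 15
f 13 15 14
f 14 15 16
f 14 16 4
f 15 1 17
f 15 17 16
f 16 17 18
f 16 18 4
f 17 1 19
f 17 19 18
f 18 19 20
f 18 20 4
f 19 1 21
f 19 21 20
f 20 21 22
f 20 22 4
f 21 1 23
f 21 23 22
f 22 23 24
f 22 24 4
f 23 1 25
f 23 25 24
f 24 25 26
f 24 26 4
f 25 1 27
f 25 27 26
f 26 27 28
f 26 28 4
f 27 1 2
f 27 2 28
f 28 2 3
f 28 3 4
f 30 29 33
f 30 33 31
f 31 33 34
f 31 34 32
f 33 29 35
f 33 35 34
f 34 35 36
f 34 36 32
f 35 29 37
f 35 37 36
f 36 37 38
f 36 38 32
f 37 29 39
f 37 39 38
f 38 39 40
f 38 40 32
f 39 29 41
f 39 41 40
f 40 41 42
f 40 42 32
f 41 29 43
f 41 43 42
f 42 43 44
f 42 44 32
f 43 29 45
f 43 45 44
f 44 45 46
f 44 46 32
f 45 29 47
f 45 47 46
f 46 47 48
f 46 48 32
f 47 29 49
f 47 49 48
f 48 49 50
f 48 50 32
f 49 29 30
f 49 30 50
f 50 30 31
f 50 31 32



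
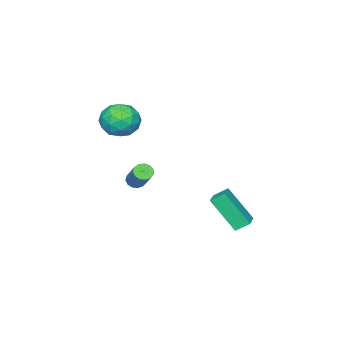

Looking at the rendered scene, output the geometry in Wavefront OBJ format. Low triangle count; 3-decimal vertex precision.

v -3.494 -4.095 -3.612
v -3.096 -4.01 -3.936
v -2.308 -2.88 -2.672
v -2.706 -2.965 -2.348
v -3.297 -3.805 -3.995
v -2.509 -2.674 -2.731
v -3.56 -3.691 -3.933
v -2.771 -2.561 -2.669
v -3.802 -3.706 -3.768
v -3.013 -2.576 -2.504
v -3.946 -3.845 -3.554
v -3.158 -2.714 -2.29
v -3.947 -4.063 -3.359
v -3.159 -2.932 -2.095
v -3.804 -4.291 -3.243
v -3.016 -3.161 -1.979
v -3.563 -4.457 -3.245
v -2.775 -3.327 -1.981
v -3.3 -4.509 -3.363
v -2.512 -3.378 -2.1
v -3.098 -4.429 -3.561
v -2.31 -3.298 -2.297
v -3.023 -4.243 -3.774
v -2.234 -3.112 -2.51
v -1.607 -2.815 1.3
v -1.047 -3.563 0.774
v -2.853 -3.977 1.626
v -2.293 -4.725 1.1
v -1.936 -4.35 2.039
v -1.166 -3.632 1.838
v -2.734 -3.908 0.562
v -1.964 -3.19 0.361
v -1.743 -4.239 0.318
v -1.25 -4.512 1.23
v -2.65 -3.028 1.17
v -2.157 -3.301 2.082
v -1.217 -3.087 1.009
v -2.683 -4.453 1.391
v -2.473 -4.233 1.943
v -2.144 -4.672 1.634
v -1.287 -3.127 1.634
v -0.958 -3.567 1.324
v -1.481 -4.03 2.068
v -2.942 -3.973 1.076
v -2.613 -4.413 0.766
v -1.756 -2.868 0.766
v -1.427 -3.307 0.457
v -2.419 -3.51 0.332
v -1.298 -3.924 0.431
v -2.03 -4.607 0.622
v -2.289 -4.127 0.307
v -1.837 -3.704 0.188
v -1.008 -4.084 0.968
v -1.74 -4.767 1.159
v -1.531 -4.547 1.711
v -1.078 -4.125 1.593
v -1.417 -4.481 0.699
v -2.16 -2.773 1.241
v -2.892 -3.456 1.432
v -2.822 -3.415 0.807
v -2.369 -2.993 0.689
v -1.87 -2.933 1.778
v -2.602 -3.616 1.969
v -2.063 -3.836 2.212
v -1.611 -3.413 2.093
v -2.483 -3.059 1.701
v -3.599 2.061 -4.728
v -3.34 0.773 -3.025
v -4.017 2.61 -4.249
v -3.758 1.323 -2.547
v -2.602 2.597 -4.473
v -2.343 1.31 -2.771
v -3.02 3.147 -3.995
v -2.761 1.859 -2.292
f 2 1 5
f 2 5 3
f 3 5 6
f 3 6 4
f 5 1 7
f 5 7 6
f 6 7 8
f 6 8 4
f 7 1 9
f 7 9 8
f 8 9 10
f 8 10 4
f 9 1 11
f 9 11 10
f 10 11 12
f 10 12 4
f 11 1 13
f 11 13 12
f 12 13 14
f 12 14 4
f 13 1 15
f 13 15 14
f 14 15 16
f 14 16 4
f 15 1 17
f 15 17 16
f 16 17 18
f 16 18 4
f 17 1 19
f 17 19 18
f 18 19 20
f 18 20 4
f 19 1 21
f 19 21 20
f 20 21 22
f 20 22 4
f 21 1 23
f 21 23 22
f 22 23 24
f 22 24 4
f 23 1 2
f 23 2 24
f 24 2 3
f 24 3 4
f 25 62 41
f 62 36 65
f 41 65 30
f 62 65 41
f 25 41 37
f 41 30 42
f 37 42 26
f 41 42 37
f 25 37 46
f 37 26 47
f 46 47 32
f 37 47 46
f 25 46 58
f 46 32 61
f 58 61 35
f 46 61 58
f 25 58 62
f 58 35 66
f 62 66 36
f 58 66 62
f 26 42 53
f 42 30 56
f 53 56 34
f 42 56 53
f 30 65 43
f 65 36 64
f 43 64 29
f 65 64 43
f 36 66 63
f 66 35 59
f 63 59 27
f 66 59 63
f 35 61 60
f 61 32 48
f 60 48 31
f 61 48 60
f 32 47 52
f 47 26 49
f 52 49 33
f 47 49 52
f 28 54 40
f 54 34 55
f 40 55 29
f 54 55 40
f 28 40 38
f 40 29 39
f 38 39 27
f 40 39 38
f 28 38 45
f 38 27 44
f 45 44 31
f 38 44 45
f 28 45 50
f 45 31 51
f 50 51 33
f 45 51 50
f 28 50 54
f 50 33 57
f 54 57 34
f 50 57 54
f 29 55 43
f 55 34 56
f 43 56 30
f 55 56 43
f 27 39 63
f 39 29 64
f 63 64 36
f 39 64 63
f 31 44 60
f 44 27 59
f 60 59 35
f 44 59 60
f 33 51 52
f 51 31 48
f 52 48 32
f 51 48 52
f 34 57 53
f 57 33 49
f 53 49 26
f 57 49 53
f 68 70 67
f 71 68 67
f 67 70 69
f 69 71 67
f 68 74 70
f 72 68 71
f 72 74 68
f 70 74 69
f 73 71 69
f 69 74 73
f 73 72 71
f 74 72 73

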